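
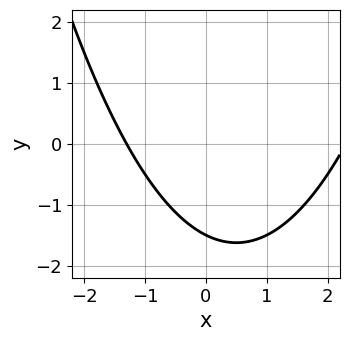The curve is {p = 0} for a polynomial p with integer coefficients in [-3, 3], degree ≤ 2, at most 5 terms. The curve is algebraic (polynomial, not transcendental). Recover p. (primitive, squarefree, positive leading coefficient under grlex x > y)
x^2 - x - 2*y - 3

First, degree: the shape is more complex than any degree-1 curve, so deg p = 2.
Finally, putting this together gives p.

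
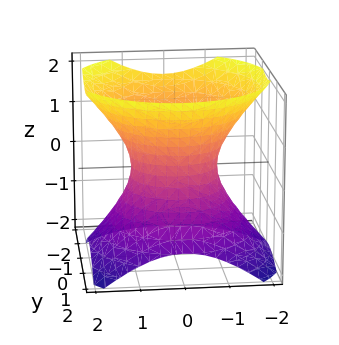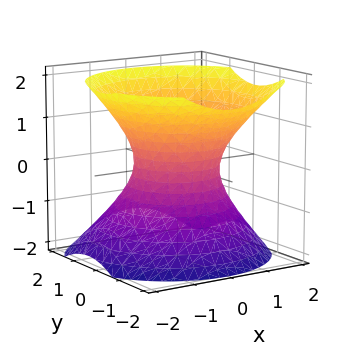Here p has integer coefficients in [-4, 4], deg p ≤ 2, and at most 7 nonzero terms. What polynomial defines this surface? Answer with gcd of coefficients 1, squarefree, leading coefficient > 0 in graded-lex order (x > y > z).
3*x^2 + 3*y^2 + y*z - 3*z^2 - 3

First, the degree is 2 — the shape is more complex than any degree-1 surface.
Then, from the axis intercepts and sections: the x-axis gridline crossings are at x ∈ {-1, 1}; the y-axis gridline crossings are at y ∈ {-1, 1}.
Finally, these observations pin down the coefficients.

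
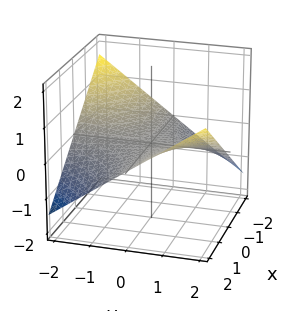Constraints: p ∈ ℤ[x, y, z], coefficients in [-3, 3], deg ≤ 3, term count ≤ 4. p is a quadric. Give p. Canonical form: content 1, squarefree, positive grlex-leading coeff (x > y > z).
(a) Degree: a hyperbolic paraboloid; a quadric, so deg p = 2.
(b) Against the integer gridlines: every point of the x-axis in the box is on the surface; every point of the y-axis in the box is on the surface.
(c) Together with the visible shape, these determine p as stated.

x*y - 3*z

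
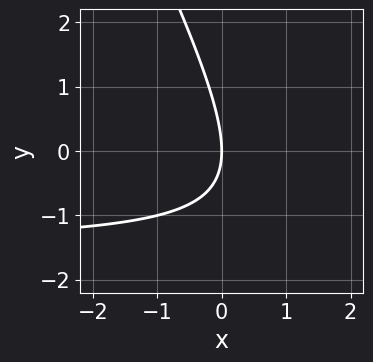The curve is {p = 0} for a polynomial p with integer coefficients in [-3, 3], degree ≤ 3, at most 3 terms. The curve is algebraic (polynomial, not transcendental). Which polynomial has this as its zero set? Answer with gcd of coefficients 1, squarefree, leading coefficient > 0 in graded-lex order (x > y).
First, deg p = 2.
Next, against the integer gridlines: it meets the x-axis at x = 0 (among the integer gridlines); one y-axis crossing is at y = 0.
Finally, putting this together gives p.

2*x*y + y^2 + 3*x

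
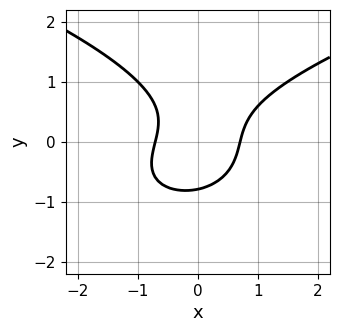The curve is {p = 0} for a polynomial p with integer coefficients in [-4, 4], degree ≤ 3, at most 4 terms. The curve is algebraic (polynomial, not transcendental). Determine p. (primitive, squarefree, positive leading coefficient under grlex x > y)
The degree is 3 — the shape is more complex than any degree-2 curve.
Solving for integer coefficients yields p as stated.

2*y^3 - 2*x^2 + x*y + 1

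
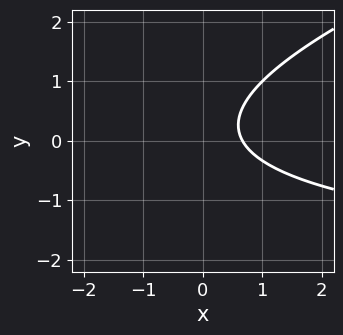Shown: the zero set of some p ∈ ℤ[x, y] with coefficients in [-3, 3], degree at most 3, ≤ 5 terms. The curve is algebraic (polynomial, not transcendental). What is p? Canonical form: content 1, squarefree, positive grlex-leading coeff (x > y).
x*y - 3*y^2 + 3*x + y - 2

1. The degree is 2 — a generic line meets the curve in up to 2 points.
2. Against the integer gridlines: no y-intercept at any integer in the box.
3. Matching integer coefficients to the picture gives p.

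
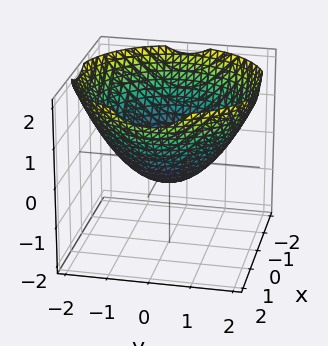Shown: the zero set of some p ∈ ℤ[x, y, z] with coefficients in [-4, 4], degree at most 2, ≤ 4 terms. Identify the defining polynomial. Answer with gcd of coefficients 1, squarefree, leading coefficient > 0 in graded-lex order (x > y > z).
x^2 + y^2 - 2*z - 1

(a) Degree: a generic line meets the surface in up to 2 points, so deg p = 2.
(b) Symmetries: rotational symmetry about the z-axis ⇒ p depends on x, y only through x² + y².
(c) Checking where it meets the axes: a circular section at z = 0 has radius exactly 1; among the integer gridlines, it crosses the x-axis at x ∈ {-1, 1}; the y-axis gridline crossings are at y ∈ {-1, 1}.
(d) Assembling these constraints gives the stated polynomial.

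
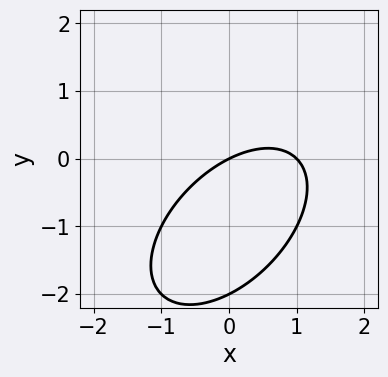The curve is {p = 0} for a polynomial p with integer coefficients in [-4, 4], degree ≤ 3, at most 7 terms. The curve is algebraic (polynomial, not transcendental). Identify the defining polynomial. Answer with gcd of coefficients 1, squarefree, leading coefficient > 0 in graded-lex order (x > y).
1. Degree: a generic line meets the curve in up to 2 points, so deg p = 2.
2. From the axis intercepts and sections: the y-axis gridline crossings are at y ∈ {-2, 0}; the x-axis gridline crossings are at x ∈ {0, 1}.
3. These observations pin down the coefficients.

x^2 - x*y + y^2 - x + 2*y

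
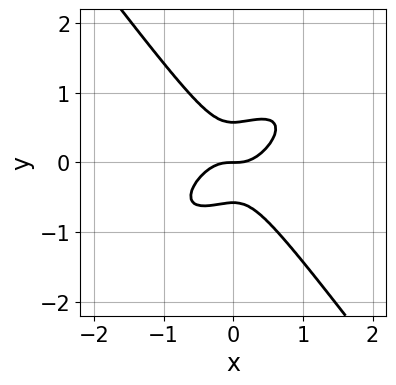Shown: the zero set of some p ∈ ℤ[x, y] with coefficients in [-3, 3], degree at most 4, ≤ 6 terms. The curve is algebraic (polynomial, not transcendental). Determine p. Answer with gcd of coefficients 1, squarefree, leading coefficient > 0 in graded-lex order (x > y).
3*x^3 - 3*x^2*y + 3*y^3 - y

(a) deg p = 3.
(b) From the visible intercepts: it meets the x-axis at x = 0 (among the integer gridlines); it meets the y-axis at y = 0 (among the integer gridlines).
(c) The integer polynomial consistent with all of this is the stated p.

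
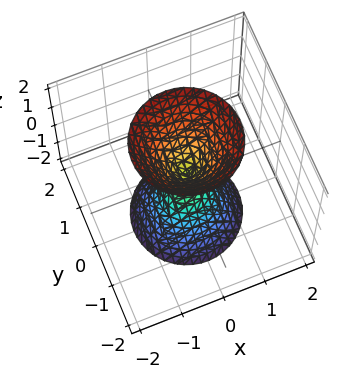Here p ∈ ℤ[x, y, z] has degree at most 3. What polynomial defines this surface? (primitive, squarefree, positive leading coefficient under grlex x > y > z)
3*x^2 + 3*y^2 - z^2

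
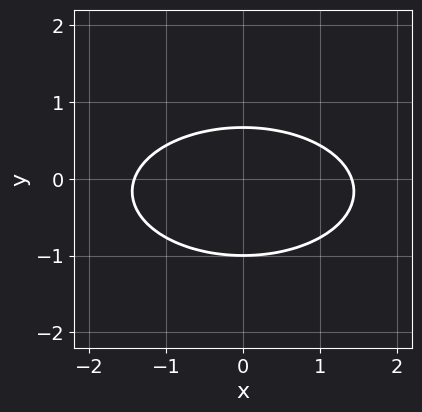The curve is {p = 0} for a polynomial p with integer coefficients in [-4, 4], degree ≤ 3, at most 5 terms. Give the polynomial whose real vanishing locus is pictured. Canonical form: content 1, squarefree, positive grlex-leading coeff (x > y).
x^2 + 3*y^2 + y - 2

(a) Degree: a generic line meets the curve in up to 2 points, so deg p = 2.
(b) Symmetries: the x ↦ −x reflection is a symmetry, so x appears only in even powers.
(c) Against the integer gridlines: it meets the y-axis at y = -1 (among the integer gridlines).
(d) Putting this together gives p.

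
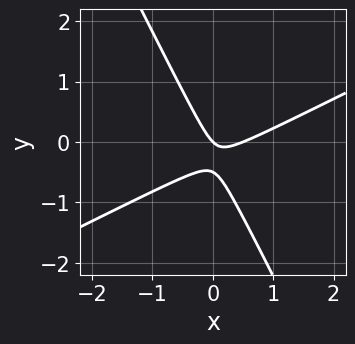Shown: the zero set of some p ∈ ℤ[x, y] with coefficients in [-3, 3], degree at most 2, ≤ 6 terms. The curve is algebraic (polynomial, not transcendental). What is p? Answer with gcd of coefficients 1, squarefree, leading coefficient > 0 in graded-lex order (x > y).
2*x^2 - 3*x*y - 2*y^2 - x - y

Degree: no degree-1 curve has this shape, so deg p = 2.
Against the integer gridlines: one x-axis crossing is at x = 0; it crosses the y-axis at the gridline y = 0.
These observations pin down the coefficients.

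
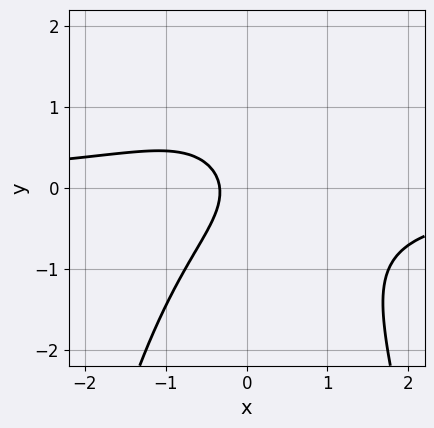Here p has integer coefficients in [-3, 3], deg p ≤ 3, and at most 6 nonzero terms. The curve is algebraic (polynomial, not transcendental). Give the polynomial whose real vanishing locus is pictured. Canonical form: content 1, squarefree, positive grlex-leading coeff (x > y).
The degree is 3 — no degree-2 curve has this shape.
Observable constraints: no y-intercept at any integer in the box.
Solving for integer coefficients yields p as stated.

3*x^2*y + 3*y^2 + 3*x + 1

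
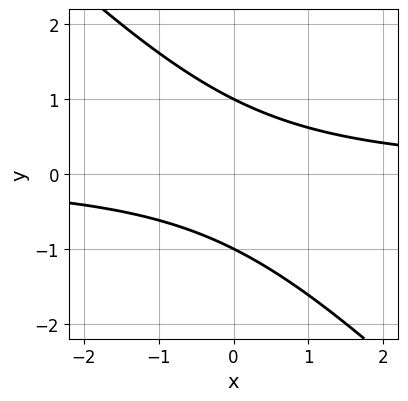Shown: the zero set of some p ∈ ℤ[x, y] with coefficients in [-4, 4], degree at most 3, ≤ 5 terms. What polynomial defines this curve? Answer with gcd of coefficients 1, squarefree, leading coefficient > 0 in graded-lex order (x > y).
x*y + y^2 - 1

1. The degree is 2 — no degree-1 curve has this shape.
2. Checking where it meets the axes: among the integer gridlines, it crosses the y-axis at y ∈ {-1, 1}; it misses every integer gridline on the x-axis.
3. Putting this together gives p.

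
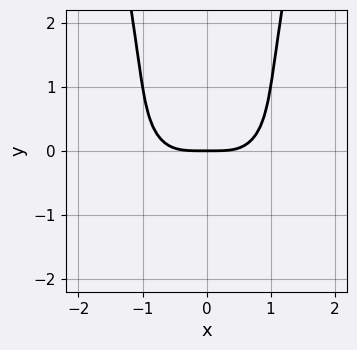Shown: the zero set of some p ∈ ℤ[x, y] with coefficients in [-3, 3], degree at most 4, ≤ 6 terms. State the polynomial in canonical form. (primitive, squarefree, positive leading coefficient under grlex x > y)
Degree: a generic line meets the curve in up to 4 points, so deg p = 4.
Symmetries: it's symmetric under x → −x, forcing even powers of x.
Against the integer gridlines: it meets the x-axis at x = 0 (among the integer gridlines); it meets the y-axis at y = 0 (among the integer gridlines).
These observations pin down the coefficients.

2*x^4 + 2*x^2*y^2 - y^3 - 3*y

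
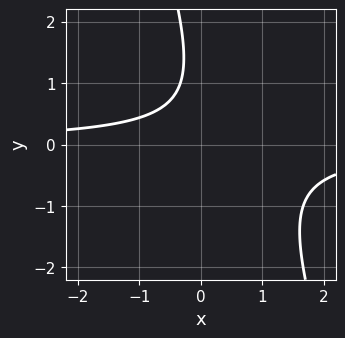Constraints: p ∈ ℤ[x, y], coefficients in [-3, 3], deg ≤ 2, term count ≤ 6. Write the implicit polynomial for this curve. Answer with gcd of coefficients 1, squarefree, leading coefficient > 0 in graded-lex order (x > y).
(a) The degree is 2 — the shape is more complex than any degree-1 curve.
(b) Against the integer gridlines: the curve avoids every integer y-axis point in the box; the curve avoids every integer x-axis point in the box.
(c) Solving for integer coefficients yields p as stated.

3*x*y + y^2 - 2*y + 2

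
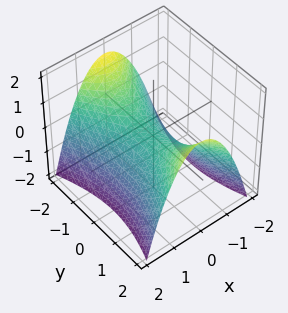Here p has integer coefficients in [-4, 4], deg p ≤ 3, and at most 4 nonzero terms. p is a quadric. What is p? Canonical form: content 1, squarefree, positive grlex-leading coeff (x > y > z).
(a) deg p = 2. A saddle surface; a quadric.
(b) Symmetries: mirror symmetry y ↦ −y ⇒ only even powers of y; mirror symmetry x ↦ −x ⇒ only even powers of x.
(c) Observable constraints: it meets the y-axis at y = 0 (among the integer gridlines); one z-axis crossing is at z = 0.
(d) The integer polynomial consistent with all of this is the stated p.

3*x^2 - y^2 + 3*z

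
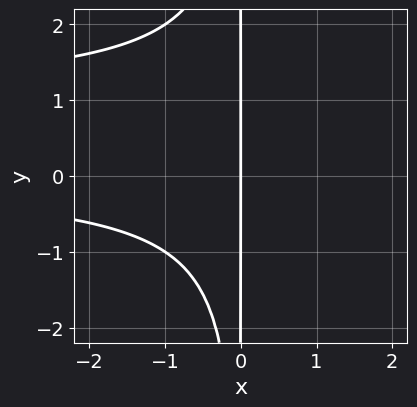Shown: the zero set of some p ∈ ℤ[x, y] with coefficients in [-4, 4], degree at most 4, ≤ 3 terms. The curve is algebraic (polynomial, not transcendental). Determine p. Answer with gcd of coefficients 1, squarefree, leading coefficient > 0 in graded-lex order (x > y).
1. deg p = 4.
2. From the visible intercepts: it meets the x-axis at x = 0 (among the integer gridlines); every point of the y-axis in the box is on the curve.
3. Putting this together gives p.

x^2*y^2 - x^2*y + 2*x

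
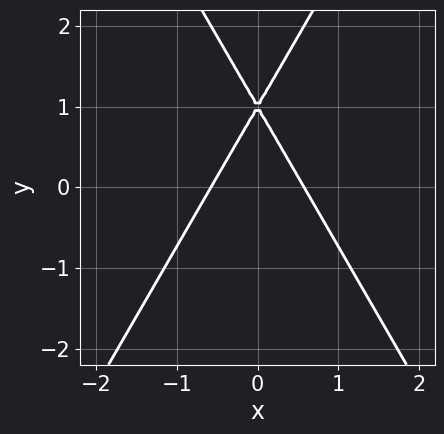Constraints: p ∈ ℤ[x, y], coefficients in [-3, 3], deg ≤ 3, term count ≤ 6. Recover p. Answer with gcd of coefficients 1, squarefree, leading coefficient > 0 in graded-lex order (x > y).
3*x^2 - y^2 + 2*y - 1

(a) Degree: a generic line meets the curve in up to 2 points, so deg p = 2.
(b) Symmetries: it's symmetric under x → −x, forcing even powers of x.
(c) Reading off the gridlines: it crosses the y-axis at the gridline y = 1.
(d) Matching integer coefficients to the picture gives p.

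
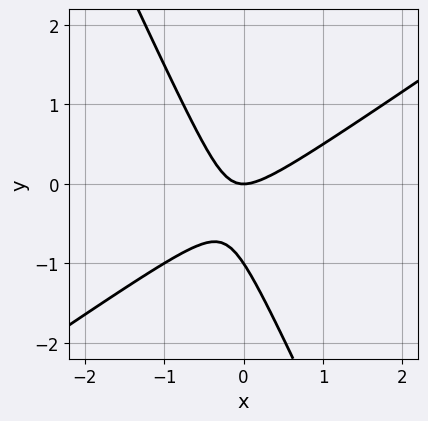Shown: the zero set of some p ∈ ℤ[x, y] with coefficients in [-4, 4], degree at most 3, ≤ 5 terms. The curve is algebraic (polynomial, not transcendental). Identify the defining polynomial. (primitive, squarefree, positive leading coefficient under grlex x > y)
1. deg p = 2.
2. Observable constraints: it crosses the x-axis at the gridline x = 0; among the integer gridlines, it crosses the y-axis at y ∈ {-1, 0}.
3. Assembling these constraints gives the stated polynomial.

3*x^2 - 3*x*y - 2*y^2 - 2*y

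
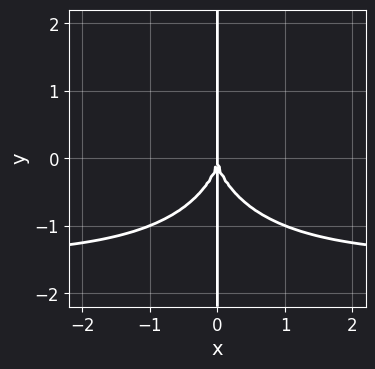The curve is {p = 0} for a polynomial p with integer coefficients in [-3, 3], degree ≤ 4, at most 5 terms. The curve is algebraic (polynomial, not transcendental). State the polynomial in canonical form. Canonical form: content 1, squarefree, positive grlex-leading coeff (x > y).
2*x^3*y + x*y^3 + 3*x^3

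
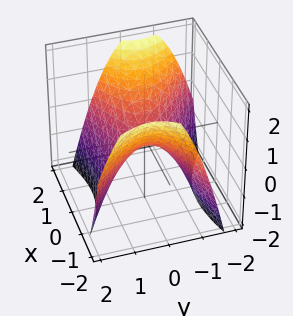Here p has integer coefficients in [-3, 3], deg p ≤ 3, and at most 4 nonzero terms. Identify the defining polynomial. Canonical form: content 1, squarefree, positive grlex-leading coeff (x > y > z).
x^2 - x*y - 2*y^2 - 2*z

1. deg p = 2. The shape is more complex than any degree-1 surface.
2. From the axis intercepts and sections: it crosses the x-axis at the gridline x = 0; one z-axis crossing is at z = 0; it crosses the y-axis at the gridline y = 0.
3. Assembling these constraints gives the stated polynomial.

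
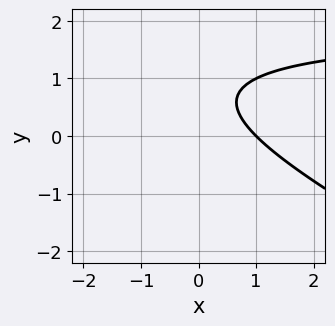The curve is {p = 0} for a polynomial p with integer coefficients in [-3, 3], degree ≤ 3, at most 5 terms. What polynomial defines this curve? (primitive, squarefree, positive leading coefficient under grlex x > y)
x*y + 2*y^2 - 2*x - 3*y + 2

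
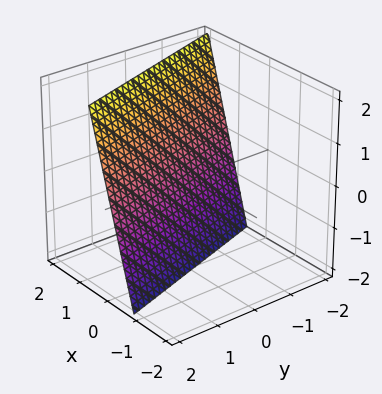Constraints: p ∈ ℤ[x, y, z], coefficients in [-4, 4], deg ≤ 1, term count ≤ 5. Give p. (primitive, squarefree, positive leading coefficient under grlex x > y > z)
3*x + y - z - 2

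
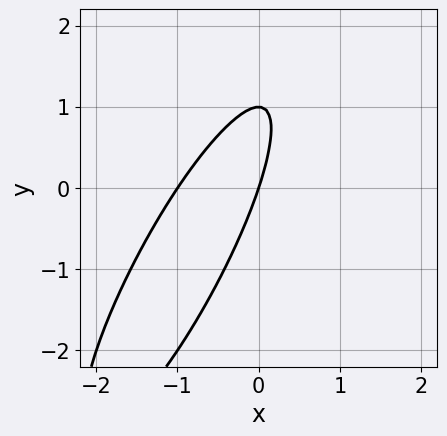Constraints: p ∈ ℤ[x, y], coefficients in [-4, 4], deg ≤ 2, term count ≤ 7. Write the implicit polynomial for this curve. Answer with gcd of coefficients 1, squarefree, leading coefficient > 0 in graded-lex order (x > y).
3*x^2 - 3*x*y + y^2 + 3*x - y

deg p = 2.
From the visible intercepts: the y-axis gridline crossings are at y ∈ {0, 1}; among the integer gridlines, it crosses the x-axis at x ∈ {-1, 0}.
Together with the visible shape, these determine p as stated.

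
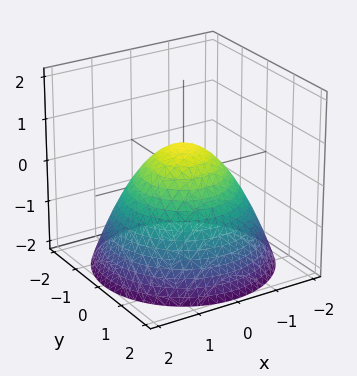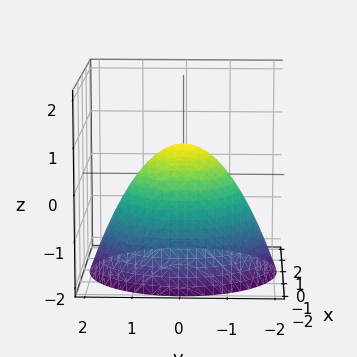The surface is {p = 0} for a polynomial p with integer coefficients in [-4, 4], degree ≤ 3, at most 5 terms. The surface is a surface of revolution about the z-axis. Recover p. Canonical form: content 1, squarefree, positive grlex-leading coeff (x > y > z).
2*x^2 + 2*y^2 + 3*z - 2

First, degree: the shape is more complex than any degree-1 surface, so deg p = 2.
Next, symmetry: the z-axis is an axis of rotation, so x and y enter only as x² + y².
Next, checking where it meets the axes: a circular section at z = -1 has radius between 1 and 2; the y-axis gridline crossings are at y ∈ {-1, 1}.
Finally, solving for integer coefficients yields p as stated. Check: (-1, 0, 0) on the x-axis lies on the surface, and p(-1, 0, 0) = 0. ✓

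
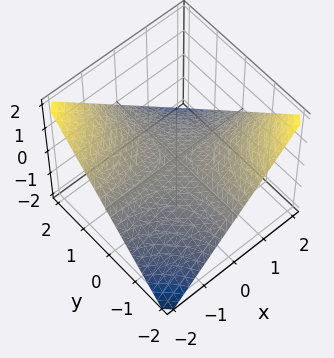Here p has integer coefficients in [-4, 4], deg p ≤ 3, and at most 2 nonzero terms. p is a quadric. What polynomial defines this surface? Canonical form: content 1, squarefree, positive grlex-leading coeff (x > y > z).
x*y + 2*z

1. The degree is 2 — a hyperbolic paraboloid; a quadric.
2. Reading off the gridlines: one z-axis crossing is at z = 0; every point of the y-axis in the box is on the surface.
3. The integer polynomial consistent with all of this is the stated p.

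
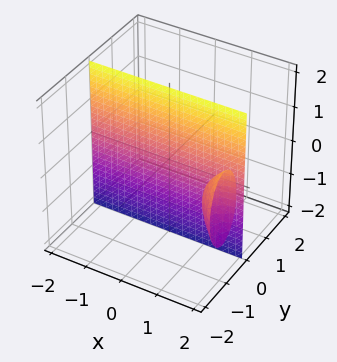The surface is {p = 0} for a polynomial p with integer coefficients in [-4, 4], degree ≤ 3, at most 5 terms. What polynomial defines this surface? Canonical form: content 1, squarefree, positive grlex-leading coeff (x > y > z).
2*x*y^2 + 3*y^3 + y*z^2 + 2*y^2 + 2*y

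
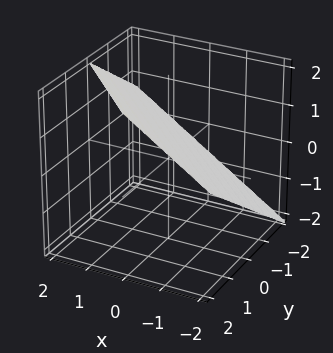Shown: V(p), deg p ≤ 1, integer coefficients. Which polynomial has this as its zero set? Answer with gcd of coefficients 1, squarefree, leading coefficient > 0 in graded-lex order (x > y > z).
1. Degree: the surface is flat (a plane), so deg p = 1.
2. Checking where it meets the axes: it meets the y-axis at y = -1 (among the integer gridlines); it crosses the x-axis at the gridline x = -1.
3. Matching integer coefficients to the picture gives p.

2*x + 2*y - 3*z + 2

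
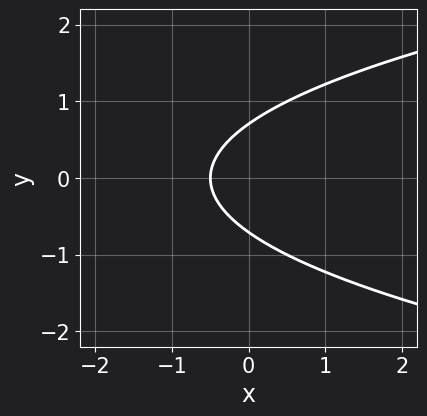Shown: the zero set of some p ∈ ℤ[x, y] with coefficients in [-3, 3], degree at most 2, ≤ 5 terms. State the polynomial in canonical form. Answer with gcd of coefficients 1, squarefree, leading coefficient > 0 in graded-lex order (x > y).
2*y^2 - 2*x - 1

First, deg p = 2.
Then, symmetries: the y ↦ −y reflection is a symmetry, so y appears only in even powers.
Finally, assembling these constraints gives the stated polynomial.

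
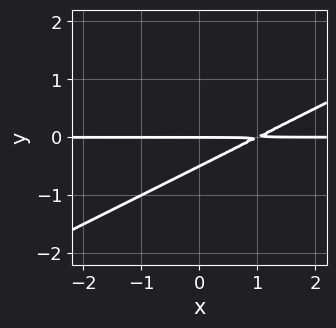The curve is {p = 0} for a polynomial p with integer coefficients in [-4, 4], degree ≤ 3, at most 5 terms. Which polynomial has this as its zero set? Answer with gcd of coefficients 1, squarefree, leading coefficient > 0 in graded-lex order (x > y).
1. The degree is 2 — no degree-1 curve has this shape.
2. From the axis intercepts and sections: every point of the x-axis in the box is on the curve; it meets the y-axis at y = 0 (among the integer gridlines).
3. Assembling these constraints gives the stated polynomial.

x*y - 2*y^2 - y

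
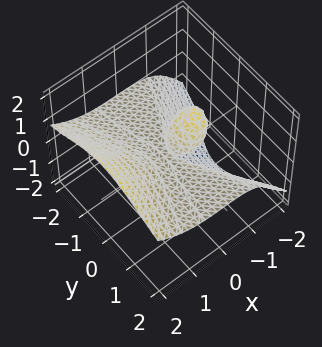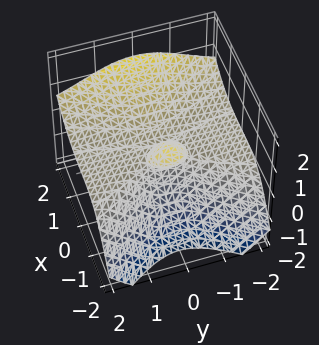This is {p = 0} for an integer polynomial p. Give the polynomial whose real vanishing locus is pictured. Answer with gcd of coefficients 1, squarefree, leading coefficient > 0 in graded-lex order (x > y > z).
1. I count 2 distinct pieces.
2. The degree is 3 — no degree-2 surface has this shape.
3. Reading off the gridlines: it crosses the x-axis at the gridline x = 0; the visible y-axis segment lies entirely on the surface.
4. Fitting integer coefficients to these (and the overall shape) gives p.

x^3 - 2*y^2*z - z^3 - 2*x*z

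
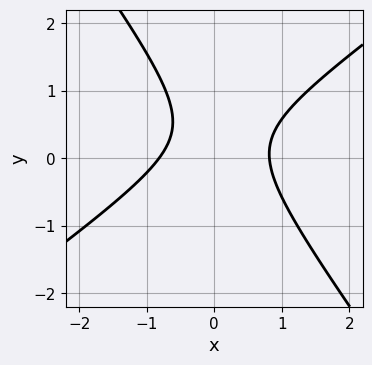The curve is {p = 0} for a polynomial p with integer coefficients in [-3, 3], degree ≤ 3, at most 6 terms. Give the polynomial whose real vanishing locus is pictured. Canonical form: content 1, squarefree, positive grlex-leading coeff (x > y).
3*x^2 - 2*x*y - 3*y^2 + 2*y - 2

The degree is 2 — a generic line meets the curve in up to 2 points.
Observable constraints: it misses every integer gridline on the y-axis.
Solving for integer coefficients yields p as stated.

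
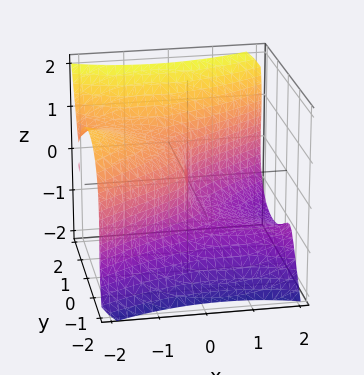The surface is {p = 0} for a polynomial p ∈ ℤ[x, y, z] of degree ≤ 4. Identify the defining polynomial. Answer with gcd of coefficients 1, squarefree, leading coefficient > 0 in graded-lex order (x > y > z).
2*x^2*y - 3*y^3 - 2*y*z^2 + 3*z^3 + 3*x

First, degree: no degree-2 surface has this shape, so deg p = 3.
Then, from the visible intercepts: it crosses the z-axis at the gridline z = 0; it crosses the y-axis at the gridline y = 0.
Finally, fitting integer coefficients to these (and the overall shape) gives p.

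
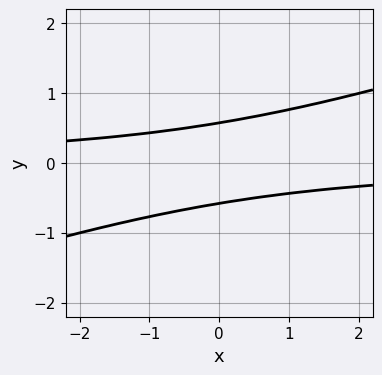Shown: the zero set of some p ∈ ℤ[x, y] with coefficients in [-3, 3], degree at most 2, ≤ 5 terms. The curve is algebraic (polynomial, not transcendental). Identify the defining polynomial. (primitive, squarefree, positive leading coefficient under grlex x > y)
(a) deg p = 2. The shape is more complex than any degree-1 curve.
(b) Checking where it meets the axes: no x-intercept at any integer in the box.
(c) Fitting integer coefficients to these (and the overall shape) gives p.

x*y - 3*y^2 + 1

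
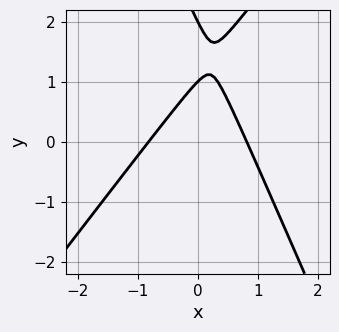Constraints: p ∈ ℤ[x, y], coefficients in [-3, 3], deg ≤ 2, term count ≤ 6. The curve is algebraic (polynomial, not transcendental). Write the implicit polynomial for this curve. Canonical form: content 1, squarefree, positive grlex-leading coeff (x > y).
deg p = 2.
From the axis intercepts and sections: among the integer gridlines, it crosses the y-axis at y ∈ {1, 2}.
Matching integer coefficients to the picture gives p.

3*x^2 - x*y - y^2 + 3*y - 2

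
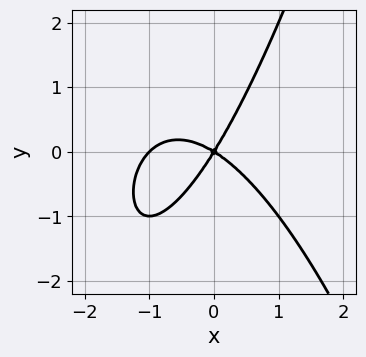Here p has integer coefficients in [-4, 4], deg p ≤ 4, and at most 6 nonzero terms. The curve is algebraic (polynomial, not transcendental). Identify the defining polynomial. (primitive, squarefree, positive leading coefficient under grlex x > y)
Degree: the shape is more complex than any degree-2 curve, so deg p = 3.
Reading off the gridlines: the x-axis gridline crossings are at x ∈ {-1, 0}; one y-axis crossing is at y = 0.
These observations pin down the coefficients.

x^3 + x^2 + x*y - y^2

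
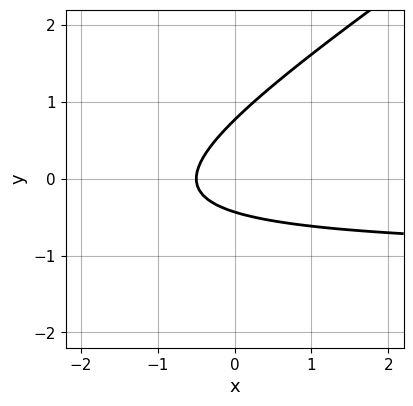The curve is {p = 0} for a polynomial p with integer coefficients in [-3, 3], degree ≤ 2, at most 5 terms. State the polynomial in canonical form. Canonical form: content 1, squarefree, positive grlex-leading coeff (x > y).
2*x*y - 3*y^2 + 2*x + y + 1

Degree: the shape is more complex than any degree-1 curve, so deg p = 2.
Solving for integer coefficients yields p as stated.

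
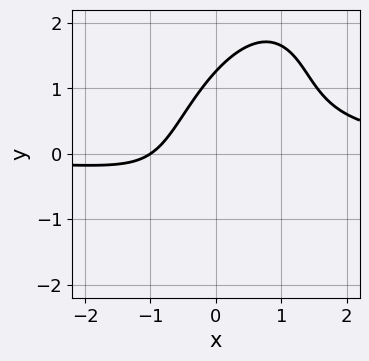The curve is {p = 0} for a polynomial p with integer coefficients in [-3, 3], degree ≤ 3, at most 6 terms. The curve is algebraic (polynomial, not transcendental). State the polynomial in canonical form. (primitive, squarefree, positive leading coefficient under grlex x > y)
3*x^2*y - 2*x*y^2 + y^3 - 2*x - 2

(a) The degree is 3 — the shape is more complex than any degree-2 curve.
(b) Reading off the gridlines: it meets the x-axis at x = -1 (among the integer gridlines).
(c) Assembling these constraints gives the stated polynomial.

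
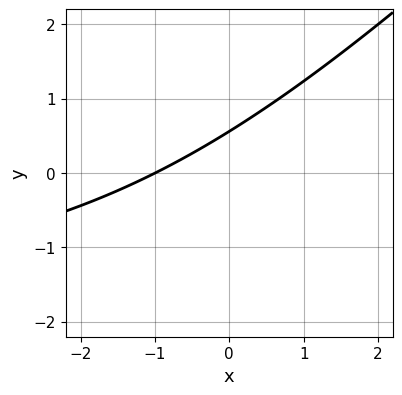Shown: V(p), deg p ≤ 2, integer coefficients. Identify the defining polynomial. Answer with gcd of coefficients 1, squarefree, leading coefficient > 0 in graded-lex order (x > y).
x*y - y^2 + 2*x - 3*y + 2

(a) deg p = 2. No degree-1 curve has this shape.
(b) Checking where it meets the axes: it crosses the x-axis at the gridline x = -1.
(c) Solving for integer coefficients yields p as stated.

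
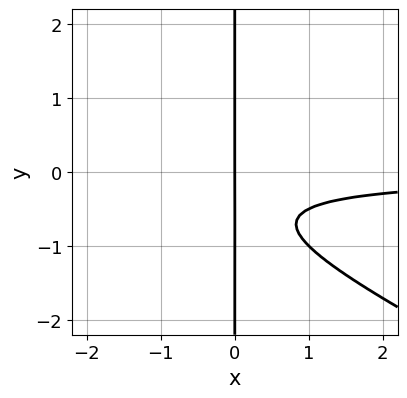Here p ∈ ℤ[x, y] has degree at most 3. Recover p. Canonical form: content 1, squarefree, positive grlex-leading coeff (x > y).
First, deg p = 3.
Then, reading off the gridlines: every point of the y-axis in the box is on the curve; it meets the x-axis at x = 0 (among the integer gridlines).
Finally, matching integer coefficients to the picture gives p.

x^2*y + 2*x*y^2 + 2*x*y + x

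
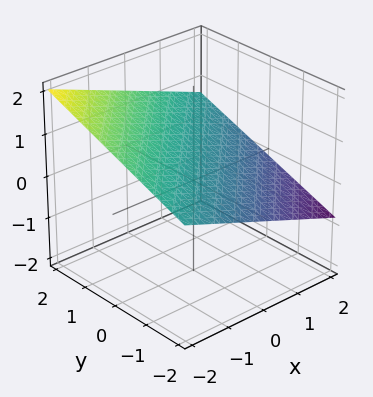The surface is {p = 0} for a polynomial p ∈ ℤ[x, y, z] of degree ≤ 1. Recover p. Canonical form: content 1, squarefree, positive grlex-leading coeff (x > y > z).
(a) Degree: every cross-section is a straight line — this is a plane, so deg p = 1.
(b) Reading off the gridlines: one y-axis crossing is at y = -2; it meets the x-axis at x = 2 (among the integer gridlines).
(c) Solving for integer coefficients yields p as stated.

x - y + 3*z - 2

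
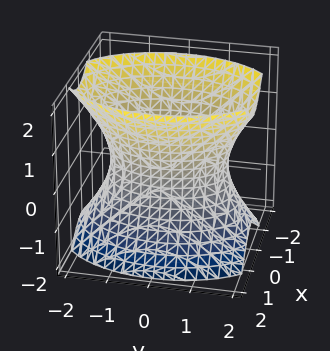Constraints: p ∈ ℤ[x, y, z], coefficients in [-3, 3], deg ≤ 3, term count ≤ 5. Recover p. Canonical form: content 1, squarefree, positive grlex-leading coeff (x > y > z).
2*x^2 + y^2 - z^2 - 2

The degree is 2 — one connected sheet with a waist; a quadric.
Symmetries: mirror symmetry z ↦ −z ⇒ only even powers of z; the x ↦ −x reflection is a symmetry, so x appears only in even powers; the y ↦ −y reflection is a symmetry, so y appears only in even powers.
Observable constraints: the x-axis gridline crossings are at x ∈ {-1, 1}; it misses every integer gridline on the z-axis.
The integer polynomial consistent with all of this is the stated p.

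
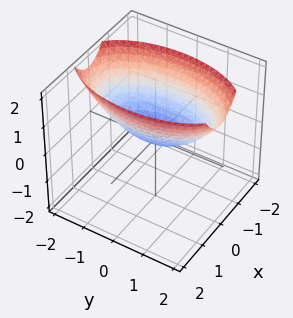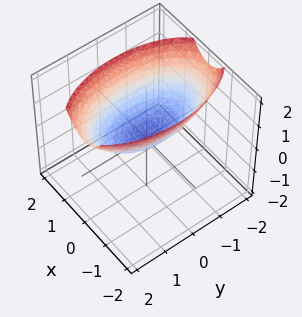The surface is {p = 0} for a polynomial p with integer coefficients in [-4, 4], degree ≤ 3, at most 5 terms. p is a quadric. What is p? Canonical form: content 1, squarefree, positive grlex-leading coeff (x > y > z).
deg p = 2.
Symmetries: mirror symmetry x ↦ −x ⇒ only even powers of x; mirror symmetry y ↦ −y ⇒ only even powers of y.
From the axis intercepts and sections: one z-axis crossing is at z = 0; it crosses the y-axis at the gridline y = 0; one x-axis crossing is at x = 0.
Solving for integer coefficients yields p as stated.

3*x^2 + y^2 - 3*z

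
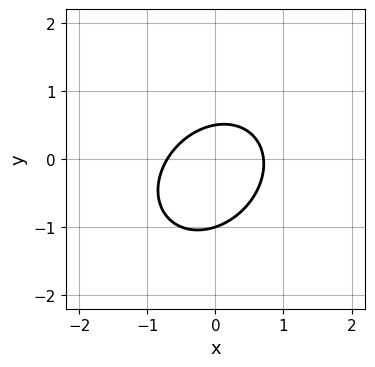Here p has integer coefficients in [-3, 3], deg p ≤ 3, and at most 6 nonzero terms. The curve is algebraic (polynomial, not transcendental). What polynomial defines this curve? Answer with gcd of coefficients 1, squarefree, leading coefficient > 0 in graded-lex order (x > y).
2*x^2 - x*y + 2*y^2 + y - 1

First, the degree is 2 — a generic line meets the curve in up to 2 points.
Next, checking where it meets the axes: it crosses the y-axis at the gridline y = -1.
Finally, matching integer coefficients to the picture gives p.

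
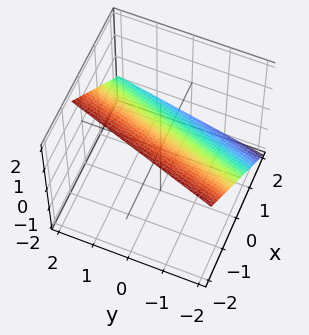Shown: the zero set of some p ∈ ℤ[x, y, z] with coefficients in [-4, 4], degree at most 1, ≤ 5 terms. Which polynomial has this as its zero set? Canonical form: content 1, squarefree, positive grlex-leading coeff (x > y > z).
3*x - y + 3*z - 2

1. Degree: every cross-section is a straight line — this is a plane, so deg p = 1.
2. From the visible intercepts: it meets the y-axis at y = -2 (among the integer gridlines).
3. Assembling these constraints gives the stated polynomial.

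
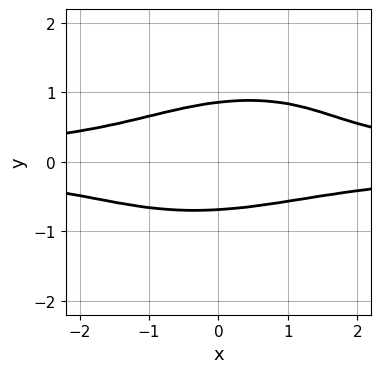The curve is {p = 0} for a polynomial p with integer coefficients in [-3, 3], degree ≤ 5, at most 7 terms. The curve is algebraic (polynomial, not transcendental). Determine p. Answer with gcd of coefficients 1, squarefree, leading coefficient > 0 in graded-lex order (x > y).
(a) Degree: the shape is more complex than any degree-3 curve, so deg p = 4.
(b) Reading off the gridlines: it misses every integer gridline on the x-axis.
(c) The integer polynomial consistent with all of this is the stated p.

x^2*y^2 - x*y^3 + 3*y^4 - y^3 - 1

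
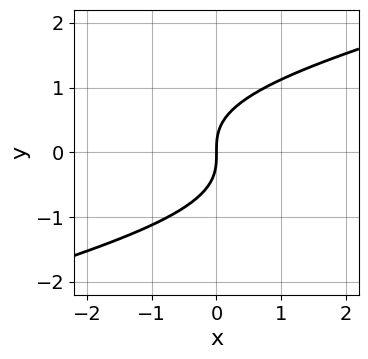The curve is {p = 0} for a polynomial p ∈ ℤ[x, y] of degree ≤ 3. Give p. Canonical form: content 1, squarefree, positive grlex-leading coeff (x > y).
First, deg p = 3. The shape is more complex than any degree-2 curve.
Then, from the axis intercepts and sections: it meets the x-axis at x = 0 (among the integer gridlines); one y-axis crossing is at y = 0.
Finally, matching integer coefficients to the picture gives p.

x*y^2 - 3*y^3 + 3*x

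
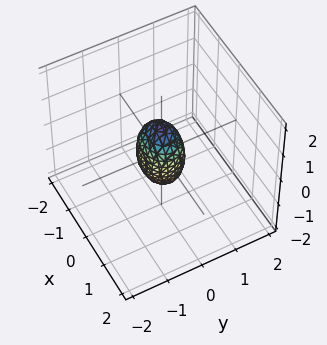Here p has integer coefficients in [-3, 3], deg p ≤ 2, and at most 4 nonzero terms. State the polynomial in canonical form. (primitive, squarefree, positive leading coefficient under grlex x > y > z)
(a) The degree is 2 — bounded and convex; a quadric.
(b) Symmetries: the x ↦ −x reflection is a symmetry, so x appears only in even powers; mirror symmetry z ↦ −z ⇒ only even powers of z; the y ↦ −y reflection is a symmetry, so y appears only in even powers.
(c) Checking where it meets the axes: among the integer gridlines, it crosses the z-axis at z ∈ {-1, 1}.
(d) Putting this together gives p.

2*x^2 + 3*y^2 + z^2 - 1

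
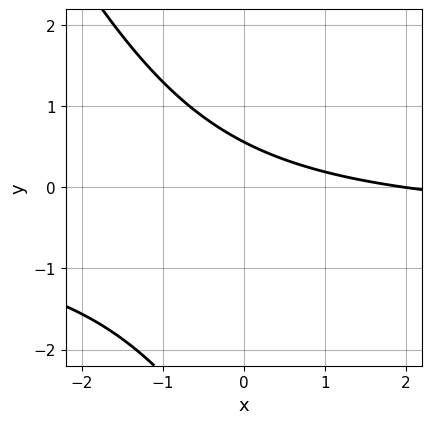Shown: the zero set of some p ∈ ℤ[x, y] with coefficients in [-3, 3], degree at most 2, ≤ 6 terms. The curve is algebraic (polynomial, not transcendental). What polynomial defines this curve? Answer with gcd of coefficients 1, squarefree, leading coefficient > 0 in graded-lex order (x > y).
2*x*y + y^2 + x + 3*y - 2

First, degree: the shape is more complex than any degree-1 curve, so deg p = 2.
Next, reading off the gridlines: one x-axis crossing is at x = 2.
Finally, these observations pin down the coefficients.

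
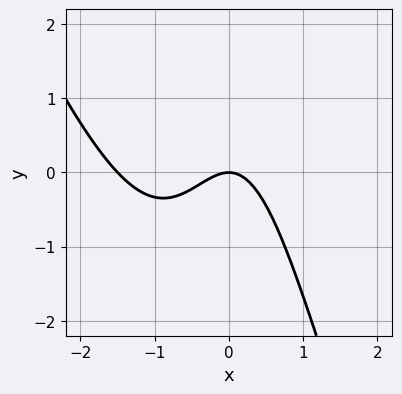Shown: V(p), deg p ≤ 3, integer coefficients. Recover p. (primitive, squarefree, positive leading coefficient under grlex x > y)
2*x^3 + x^2*y + 3*x^2 + 2*y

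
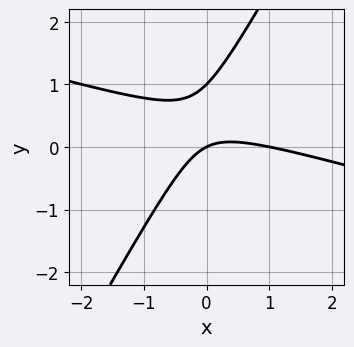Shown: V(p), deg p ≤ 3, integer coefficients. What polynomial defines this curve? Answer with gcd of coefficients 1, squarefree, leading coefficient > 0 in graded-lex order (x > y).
x^2 + 3*x*y - 2*y^2 - x + 2*y

First, deg p = 2. No degree-1 curve has this shape.
Then, reading off the gridlines: the y-axis gridline crossings are at y ∈ {0, 1}; among the integer gridlines, it crosses the x-axis at x ∈ {0, 1}.
Finally, solving for integer coefficients yields p as stated.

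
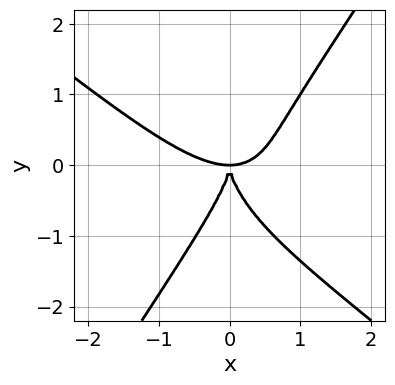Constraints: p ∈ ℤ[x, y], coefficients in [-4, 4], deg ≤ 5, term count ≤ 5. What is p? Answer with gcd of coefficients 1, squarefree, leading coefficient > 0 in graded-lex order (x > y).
First, deg p = 4. No degree-3 curve has this shape.
Then, checking where it meets the axes: it meets the x-axis at x = 0 (among the integer gridlines); it crosses the y-axis at the gridline y = 0.
Finally, matching integer coefficients to the picture gives p.

2*x^4 + 2*x^3*y - y^4 - 3*x^2*y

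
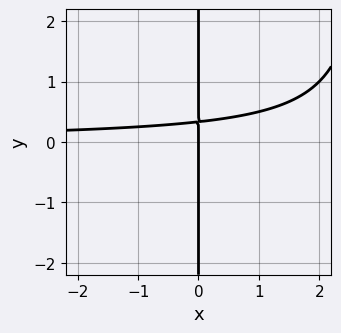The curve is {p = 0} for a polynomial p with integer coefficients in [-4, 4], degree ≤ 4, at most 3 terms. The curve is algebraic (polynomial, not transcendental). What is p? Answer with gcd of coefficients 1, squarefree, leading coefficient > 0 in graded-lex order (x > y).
x^2*y - 3*x*y + x

First, deg p = 3.
Then, from the axis intercepts and sections: the visible y-axis segment lies entirely on the curve; one x-axis crossing is at x = 0.
Finally, fitting integer coefficients to these (and the overall shape) gives p.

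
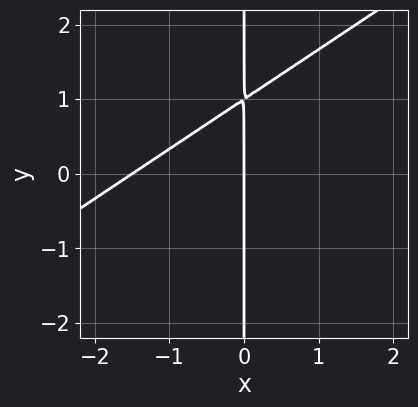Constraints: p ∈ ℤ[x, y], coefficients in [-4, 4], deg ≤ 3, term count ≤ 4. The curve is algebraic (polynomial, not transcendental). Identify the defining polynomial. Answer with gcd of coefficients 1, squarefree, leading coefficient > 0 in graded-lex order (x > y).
First, degree: no degree-1 curve has this shape, so deg p = 2.
Then, reading off the gridlines: one x-axis crossing is at x = 0; every point of the y-axis in the box is on the curve.
Finally, together with the visible shape, these determine p as stated.

2*x^2 - 3*x*y + 3*x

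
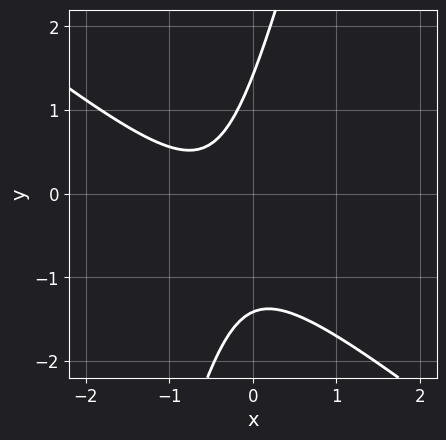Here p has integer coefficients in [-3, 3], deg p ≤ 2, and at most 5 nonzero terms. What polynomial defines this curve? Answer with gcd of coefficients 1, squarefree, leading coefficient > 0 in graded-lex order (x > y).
3*x^2 + 3*x*y - y^2 + 3*x + 2

The degree is 2 — a generic line meets the curve in up to 2 points.
Against the integer gridlines: no x-intercept at any integer in the box.
These observations pin down the coefficients.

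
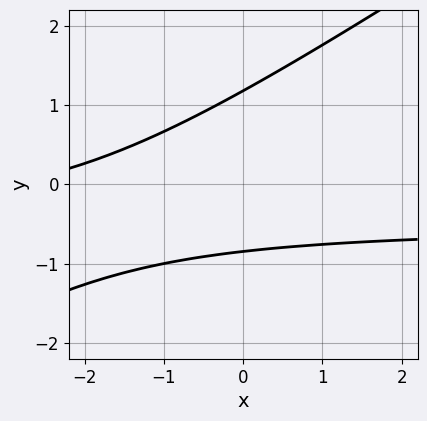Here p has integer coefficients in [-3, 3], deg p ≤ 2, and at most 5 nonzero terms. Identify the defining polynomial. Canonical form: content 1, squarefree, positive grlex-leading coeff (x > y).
deg p = 2. No degree-1 curve has this shape.
Reading off the gridlines: no x-intercept at any integer in the box.
Putting this together gives p.

2*x*y - 3*y^2 + x + y + 3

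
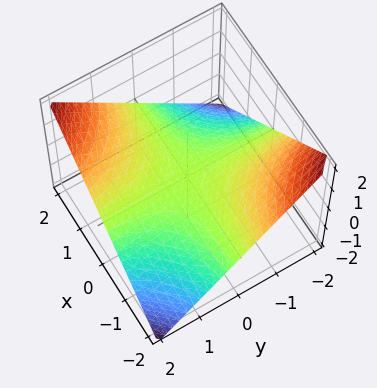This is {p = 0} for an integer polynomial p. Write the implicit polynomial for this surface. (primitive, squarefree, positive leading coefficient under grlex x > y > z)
x*y - 2*z

(a) Degree: a hyperbolic paraboloid; a quadric, so deg p = 2.
(b) From the visible intercepts: it meets the z-axis at z = 0 (among the integer gridlines); every point of the y-axis in the box is on the surface; every point of the x-axis in the box is on the surface.
(c) Fitting integer coefficients to these (and the overall shape) gives p.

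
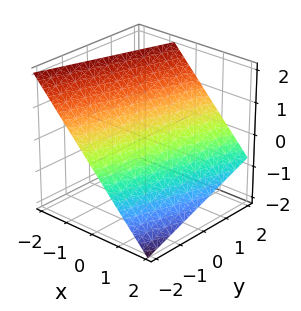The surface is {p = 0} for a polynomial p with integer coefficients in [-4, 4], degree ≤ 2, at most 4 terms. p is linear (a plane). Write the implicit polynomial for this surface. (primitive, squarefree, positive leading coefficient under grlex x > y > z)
1. deg p = 1. The surface is flat (a plane).
2. From the visible intercepts: it meets the y-axis at y = -2 (among the integer gridlines).
3. These observations pin down the coefficients.

3*x - y + 3*z - 2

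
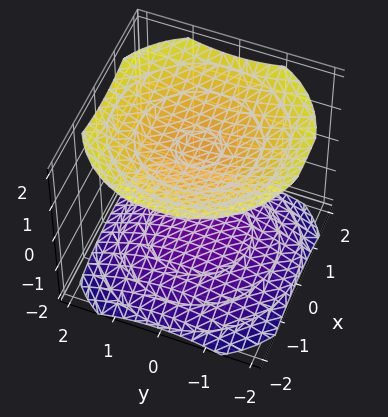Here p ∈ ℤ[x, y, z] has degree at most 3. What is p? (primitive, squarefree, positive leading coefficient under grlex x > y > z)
x^2 + y^2 - 2*z^2 + 3

The picture has 2 separate pieces. They look like related sheets of one shape, so recover p as a whole.
deg p = 2. A generic line meets the surface in up to 2 points.
Symmetries: rotational symmetry about the z-axis ⇒ p depends on x, y only through x² + y².
From the visible intercepts: the surface avoids every integer x-axis point in the box; the surface avoids every integer y-axis point in the box.
Putting this together gives p.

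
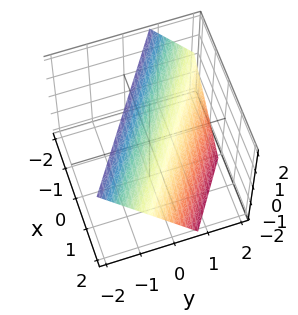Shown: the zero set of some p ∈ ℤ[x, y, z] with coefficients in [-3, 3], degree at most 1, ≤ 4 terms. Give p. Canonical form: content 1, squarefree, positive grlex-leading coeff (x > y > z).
2*x + 3*y + 2*z - 2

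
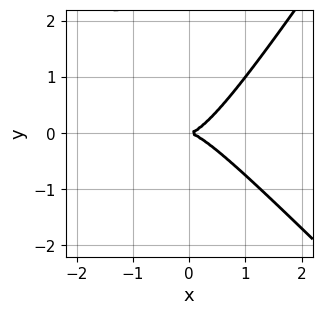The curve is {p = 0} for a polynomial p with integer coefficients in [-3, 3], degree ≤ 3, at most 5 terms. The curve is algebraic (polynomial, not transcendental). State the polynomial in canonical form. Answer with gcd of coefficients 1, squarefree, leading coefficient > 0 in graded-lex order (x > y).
3*x^3 + x^2*y - 2*x*y^2 - 2*y^2

deg p = 3. The shape is more complex than any degree-2 curve.
Against the integer gridlines: one x-axis crossing is at x = 0; it crosses the y-axis at the gridline y = 0.
Together with the visible shape, these determine p as stated.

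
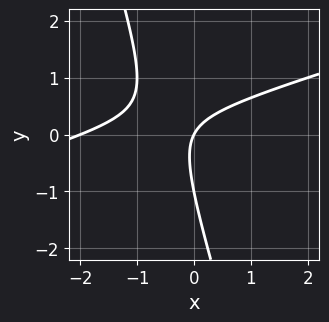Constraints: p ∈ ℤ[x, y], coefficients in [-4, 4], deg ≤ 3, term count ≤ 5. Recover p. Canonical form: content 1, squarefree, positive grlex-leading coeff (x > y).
x^2 - 3*x*y - y^2 + 2*x - y

First, degree: no degree-1 curve has this shape, so deg p = 2.
Then, checking where it meets the axes: the y-axis gridline crossings are at y ∈ {-1, 0}; among the integer gridlines, it crosses the x-axis at x ∈ {-2, 0}.
Finally, these observations pin down the coefficients.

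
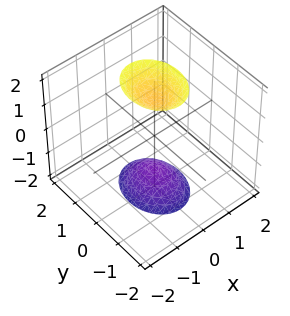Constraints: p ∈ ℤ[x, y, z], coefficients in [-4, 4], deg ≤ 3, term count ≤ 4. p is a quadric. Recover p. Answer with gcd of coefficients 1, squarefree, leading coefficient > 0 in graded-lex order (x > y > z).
There are 2 components.
deg p = 2.
Symmetries: mirror symmetry z ↦ −z ⇒ only even powers of z; the y ↦ −y reflection is a symmetry, so y appears only in even powers; the x ↦ −x reflection is a symmetry, so x appears only in even powers.
Against the integer gridlines: the surface avoids every integer y-axis point in the box; it misses every integer gridline on the x-axis.
Matching integer coefficients to the picture gives p.

3*x^2 + 2*y^2 - z^2 + 2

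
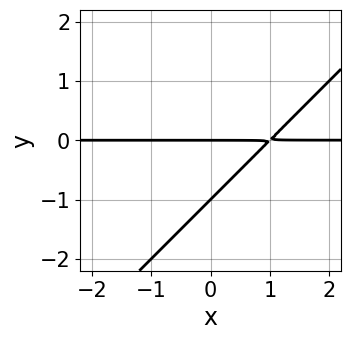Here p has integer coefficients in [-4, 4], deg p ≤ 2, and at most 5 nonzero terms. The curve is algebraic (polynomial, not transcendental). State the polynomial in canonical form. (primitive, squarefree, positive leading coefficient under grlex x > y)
x*y - y^2 - y

1. The degree is 2 — a generic line meets the curve in up to 2 points.
2. Reading off the gridlines: the y-axis gridline crossings are at y ∈ {-1, 0}; the visible x-axis segment lies entirely on the curve.
3. The integer polynomial consistent with all of this is the stated p.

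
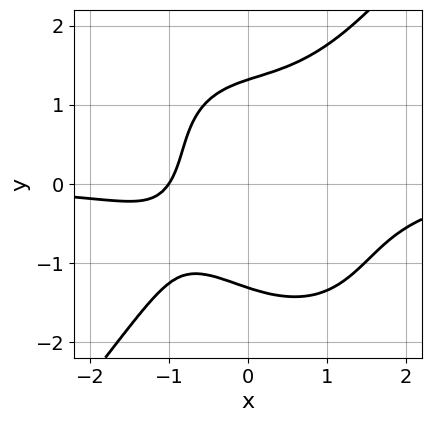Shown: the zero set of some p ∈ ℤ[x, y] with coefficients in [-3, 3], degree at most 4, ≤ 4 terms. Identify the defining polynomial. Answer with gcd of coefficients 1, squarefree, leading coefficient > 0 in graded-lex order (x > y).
First, degree: no degree-3 curve has this shape, so deg p = 4.
Next, from the axis intercepts and sections: it crosses the x-axis at the gridline x = -1.
Finally, matching integer coefficients to the picture gives p.

2*x^3*y - y^4 + 3*x + 3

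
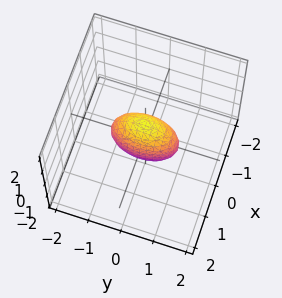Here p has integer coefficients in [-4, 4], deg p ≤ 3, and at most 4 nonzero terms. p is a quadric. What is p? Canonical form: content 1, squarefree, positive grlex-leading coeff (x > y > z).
3*x^2 + y^2 + z^2 - 1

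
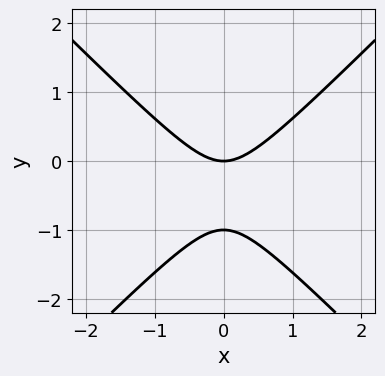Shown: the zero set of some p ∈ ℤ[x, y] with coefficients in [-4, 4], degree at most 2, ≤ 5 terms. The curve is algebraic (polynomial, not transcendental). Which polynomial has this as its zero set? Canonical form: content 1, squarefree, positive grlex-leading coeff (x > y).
x^2 - y^2 - y

The degree is 2 — no degree-1 curve has this shape.
Symmetries: the x ↦ −x reflection is a symmetry, so x appears only in even powers.
From the visible intercepts: the y-axis gridline crossings are at y ∈ {-1, 0}; one x-axis crossing is at x = 0.
The integer polynomial consistent with all of this is the stated p.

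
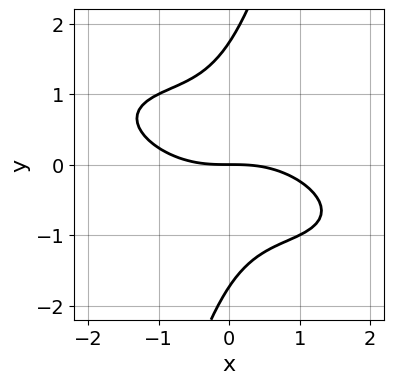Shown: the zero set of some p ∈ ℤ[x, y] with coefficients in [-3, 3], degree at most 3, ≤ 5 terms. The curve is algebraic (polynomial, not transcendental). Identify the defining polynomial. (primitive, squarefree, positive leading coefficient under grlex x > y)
x^3 + 2*x^2*y + 3*x*y^2 - y^3 + 3*y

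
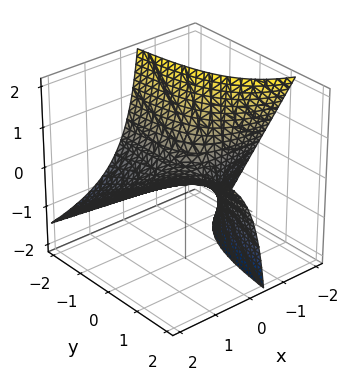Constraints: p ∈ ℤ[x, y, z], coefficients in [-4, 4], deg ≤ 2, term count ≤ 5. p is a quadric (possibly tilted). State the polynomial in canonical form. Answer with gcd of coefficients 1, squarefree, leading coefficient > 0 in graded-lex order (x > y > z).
x*y - x*z - z

1. The degree is 2 — a generic line meets the surface in up to 2 points.
2. Observable constraints: every point of the y-axis in the box is on the surface; the visible x-axis segment lies entirely on the surface.
3. These observations pin down the coefficients.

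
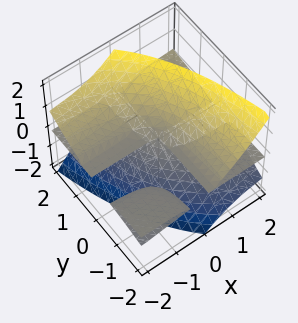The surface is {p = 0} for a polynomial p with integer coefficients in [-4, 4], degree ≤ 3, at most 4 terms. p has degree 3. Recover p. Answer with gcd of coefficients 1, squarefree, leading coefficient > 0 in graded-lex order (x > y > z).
1. I count 3 distinct pieces. Treating them together as one polynomial.
2. Degree: a generic line meets the surface in up to 3 points, so deg p = 3.
3. From the axis intercepts and sections: the visible y-axis segment lies entirely on the surface; it crosses the z-axis at the gridline z = 0.
4. The integer polynomial consistent with all of this is the stated p.

x*y*z - 3*x*z^2 - 2*y*z^2 + 2*z^3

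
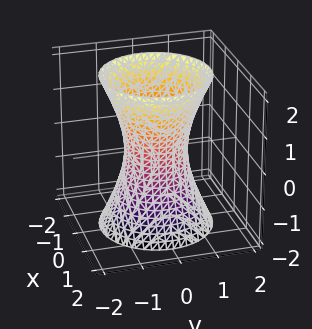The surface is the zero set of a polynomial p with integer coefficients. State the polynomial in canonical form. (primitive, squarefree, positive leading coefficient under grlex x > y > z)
3*x^2 + 3*y^2 - z^2 - 2

First, the degree is 2 — an hourglass — one-sheet hyperboloid; a quadric.
Next, by symmetry, the surface is invariant under rotation about z: p = q(x² + y², z); the z ↦ −z reflection is a symmetry, so z appears only in even powers.
Then, against the integer gridlines: the surface avoids every integer z-axis point in the box; a circular section at z = 0 has radius between 0 and 1.
Finally, putting this together gives p.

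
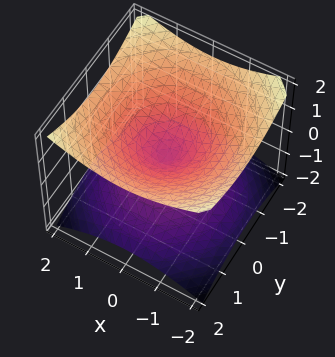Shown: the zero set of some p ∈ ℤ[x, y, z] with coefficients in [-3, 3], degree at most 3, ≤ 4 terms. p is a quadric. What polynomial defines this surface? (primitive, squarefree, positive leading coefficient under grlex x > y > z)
x^2 + y^2 - 2*z^2

First, the degree is 2 — a double cone through the origin; a quadric.
Next, symmetries: it's symmetric under z → −z, forcing even powers of z; the z-axis is an axis of rotation, so x and y enter only as x² + y².
Then, against the integer gridlines: it crosses the x-axis at the gridline x = 0; it crosses the y-axis at the gridline y = 0; a circular section at z = 1 has radius between 1 and 2; one z-axis crossing is at z = 0.
Finally, together with the visible shape, these determine p as stated.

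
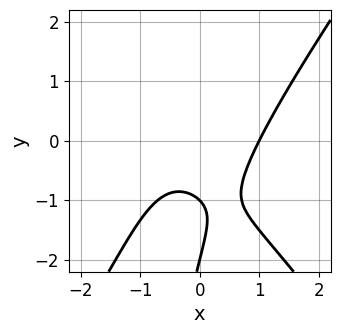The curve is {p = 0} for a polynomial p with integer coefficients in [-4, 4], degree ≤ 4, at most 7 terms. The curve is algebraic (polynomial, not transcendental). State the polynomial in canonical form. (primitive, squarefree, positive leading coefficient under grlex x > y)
(a) The degree is 3 — a generic line meets the curve in up to 3 points.
(b) Observable constraints: the y-axis gridline crossings are at y ∈ {-2, -1}; it meets the x-axis at x = 1 (among the integer gridlines).
(c) These observations pin down the coefficients.

2*x^3 - x*y^2 - y^2 - 3*y - 2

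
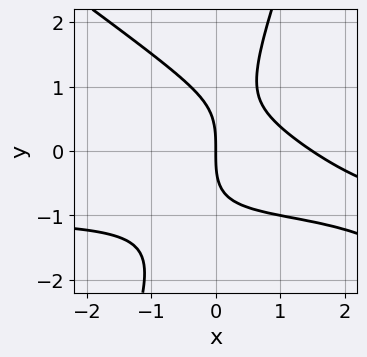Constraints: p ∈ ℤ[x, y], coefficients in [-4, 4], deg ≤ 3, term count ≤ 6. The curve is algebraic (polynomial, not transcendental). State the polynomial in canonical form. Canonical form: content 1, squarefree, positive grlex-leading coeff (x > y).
2*x^2*y + 2*x*y^2 - y^3 + 2*x^2 - 3*x

1. Degree: no degree-2 curve has this shape, so deg p = 3.
2. Observable constraints: one y-axis crossing is at y = 0; it crosses the x-axis at the gridline x = 0.
3. Together with the visible shape, these determine p as stated.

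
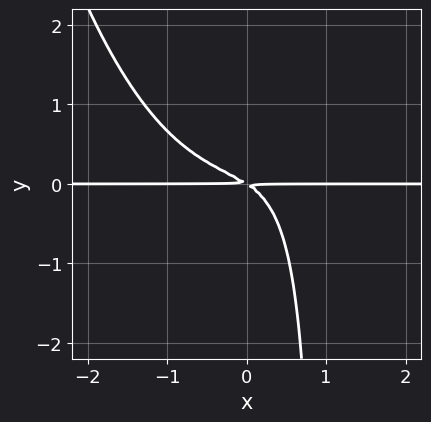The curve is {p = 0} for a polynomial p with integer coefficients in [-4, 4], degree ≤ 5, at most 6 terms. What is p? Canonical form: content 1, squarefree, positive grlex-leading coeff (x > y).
(a) deg p = 4.
(b) From the visible intercepts: every point of the x-axis in the box is on the curve.
(c) Fitting integer coefficients to these (and the overall shape) gives p.

2*x^3*y - 3*x*y^2 + 2*x*y + 3*y^2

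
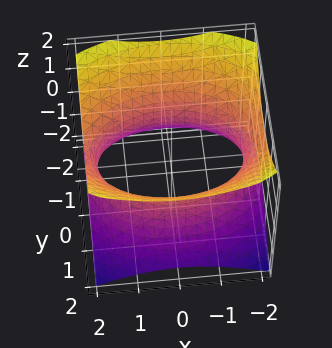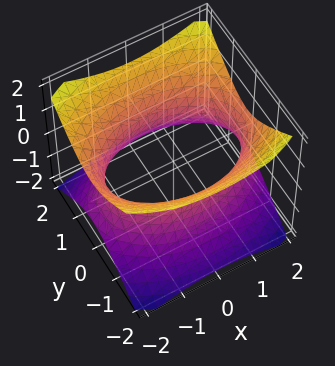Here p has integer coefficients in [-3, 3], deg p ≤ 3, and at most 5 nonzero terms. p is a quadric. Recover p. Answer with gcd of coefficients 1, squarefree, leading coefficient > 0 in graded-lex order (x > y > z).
x^2 + 2*y^2 - 2*z^2 - 3

(a) Degree: one connected sheet with a waist; a quadric, so deg p = 2.
(b) Symmetries: it's symmetric under z → −z, forcing even powers of z; mirror symmetry y ↦ −y ⇒ only even powers of y; the x ↦ −x reflection is a symmetry, so x appears only in even powers.
(c) Against the integer gridlines: no z-intercept at any integer in the box.
(d) Fitting integer coefficients to these (and the overall shape) gives p.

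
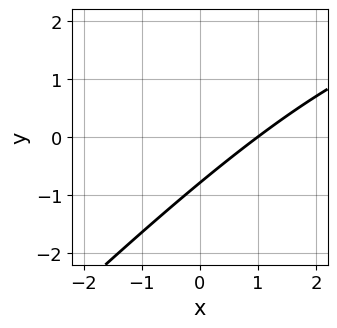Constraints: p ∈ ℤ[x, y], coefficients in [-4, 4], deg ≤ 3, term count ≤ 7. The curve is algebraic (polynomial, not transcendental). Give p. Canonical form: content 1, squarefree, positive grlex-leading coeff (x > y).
x*y - y^2 - 3*x + 3*y + 3

First, degree: no degree-1 curve has this shape, so deg p = 2.
Next, from the axis intercepts and sections: it meets the x-axis at x = 1 (among the integer gridlines).
Finally, putting this together gives p.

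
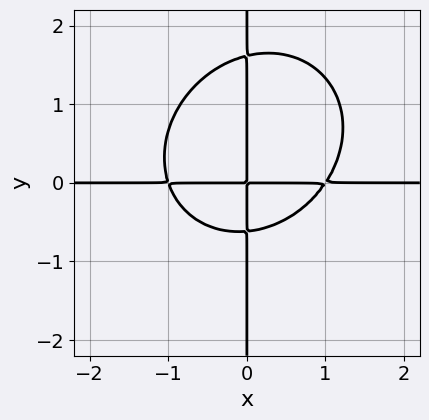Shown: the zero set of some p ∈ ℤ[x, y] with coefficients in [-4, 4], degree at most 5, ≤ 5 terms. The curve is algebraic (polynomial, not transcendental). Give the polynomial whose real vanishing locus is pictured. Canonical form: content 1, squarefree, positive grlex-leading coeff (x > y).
3*x^3*y - x^2*y^2 + 3*x*y^3 - 3*x*y^2 - 3*x*y

1. deg p = 4. No degree-3 curve has this shape.
2. Checking where it meets the axes: every point of the y-axis in the box is on the curve; the visible x-axis segment lies entirely on the curve.
3. Matching integer coefficients to the picture gives p.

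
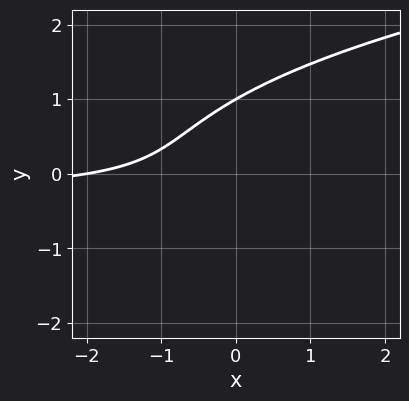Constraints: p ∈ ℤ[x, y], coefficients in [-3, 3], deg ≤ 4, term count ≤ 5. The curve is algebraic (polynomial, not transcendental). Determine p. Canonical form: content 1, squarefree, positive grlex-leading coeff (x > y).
3*y^3 - 3*x*y - y^2 - x - 2

deg p = 3.
Observable constraints: it crosses the y-axis at the gridline y = 1; it meets the x-axis at x = -2 (among the integer gridlines).
Matching integer coefficients to the picture gives p.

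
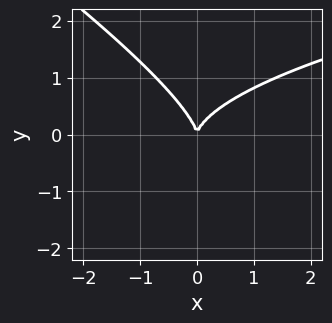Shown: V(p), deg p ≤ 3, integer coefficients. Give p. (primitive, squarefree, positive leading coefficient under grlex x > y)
First, deg p = 3.
Next, against the integer gridlines: it crosses the x-axis at the gridline x = 0; one y-axis crossing is at y = 0.
Finally, the integer polynomial consistent with all of this is the stated p.

2*x*y^2 + 3*y^3 - 3*x^2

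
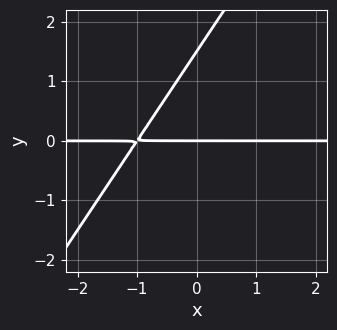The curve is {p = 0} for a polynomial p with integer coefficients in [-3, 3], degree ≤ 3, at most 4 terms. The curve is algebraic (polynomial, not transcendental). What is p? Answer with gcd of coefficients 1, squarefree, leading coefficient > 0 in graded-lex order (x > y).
3*x*y - 2*y^2 + 3*y

First, degree: the shape is more complex than any degree-1 curve, so deg p = 2.
Then, reading off the gridlines: it meets the y-axis at y = 0 (among the integer gridlines); the visible x-axis segment lies entirely on the curve.
Finally, these observations pin down the coefficients.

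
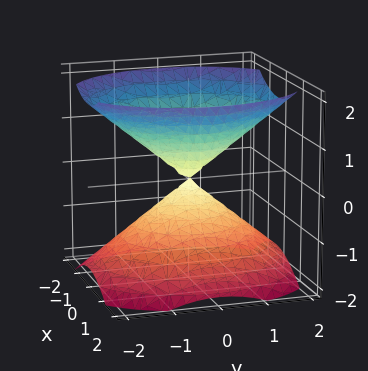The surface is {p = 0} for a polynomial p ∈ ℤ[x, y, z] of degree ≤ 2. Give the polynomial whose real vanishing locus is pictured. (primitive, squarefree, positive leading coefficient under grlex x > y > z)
3*x^2 + 2*y^2 - 3*z^2

1. There are 2 components.
2. The degree is 2 — a double cone through the origin; a quadric.
3. Symmetries: the z ↦ −z reflection is a symmetry, so z appears only in even powers; mirror symmetry x ↦ −x ⇒ only even powers of x; it's symmetric under y → −y, forcing even powers of y.
4. Observable constraints: it crosses the y-axis at the gridline y = 0; one x-axis crossing is at x = 0.
5. Assembling these constraints gives the stated polynomial.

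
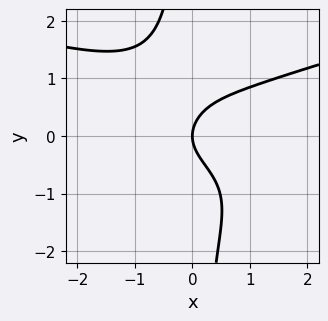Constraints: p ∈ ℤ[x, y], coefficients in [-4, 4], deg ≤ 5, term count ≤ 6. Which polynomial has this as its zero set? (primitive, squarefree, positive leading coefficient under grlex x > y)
3*x*y^3 - x^3 + 3*y^2 - 3*x

1. The degree is 4 — no degree-3 curve has this shape.
2. Reading off the gridlines: one y-axis crossing is at y = 0; one x-axis crossing is at x = 0.
3. Assembling these constraints gives the stated polynomial.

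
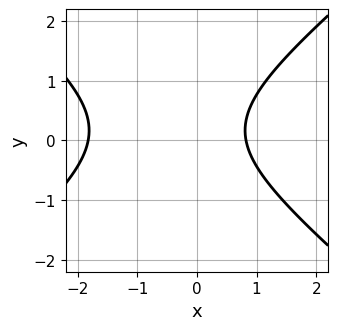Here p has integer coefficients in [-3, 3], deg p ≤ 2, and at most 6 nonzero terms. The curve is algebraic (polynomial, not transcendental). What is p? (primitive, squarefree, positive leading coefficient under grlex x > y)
2*x^2 - 3*y^2 + 2*x + y - 3

1. The degree is 2 — no degree-1 curve has this shape.
2. Observable constraints: it misses every integer gridline on the y-axis.
3. Putting this together gives p.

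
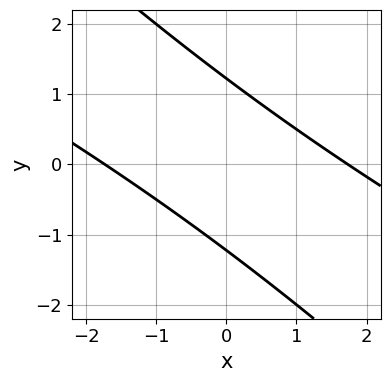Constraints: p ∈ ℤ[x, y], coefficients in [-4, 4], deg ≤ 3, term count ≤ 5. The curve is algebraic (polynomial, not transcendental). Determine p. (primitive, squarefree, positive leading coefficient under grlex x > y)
x^2 + 3*x*y + 2*y^2 - 3

Degree: a generic line meets the curve in up to 2 points, so deg p = 2.
The integer polynomial consistent with all of this is the stated p.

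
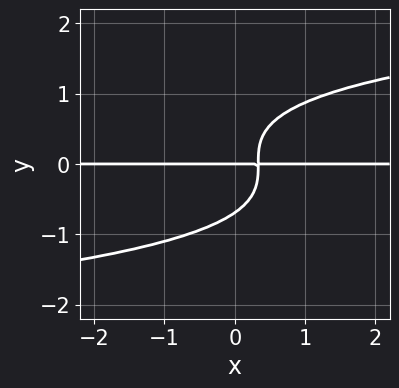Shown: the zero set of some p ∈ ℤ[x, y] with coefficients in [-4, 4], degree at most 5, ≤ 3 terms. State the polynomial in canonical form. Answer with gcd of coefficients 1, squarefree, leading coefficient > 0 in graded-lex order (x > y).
3*y^4 - 3*x*y + y

(a) The degree is 4 — a generic line meets the curve in up to 4 points.
(b) Against the integer gridlines: every point of the x-axis in the box is on the curve; one y-axis crossing is at y = 0.
(c) Solving for integer coefficients yields p as stated.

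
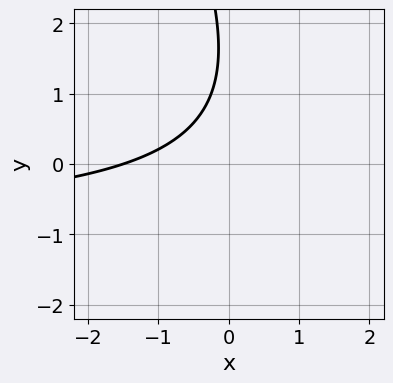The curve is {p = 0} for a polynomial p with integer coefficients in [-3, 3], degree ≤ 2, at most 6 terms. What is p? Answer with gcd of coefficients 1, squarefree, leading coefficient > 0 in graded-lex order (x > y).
First, deg p = 2. The shape is more complex than any degree-1 curve.
Then, from the visible intercepts: the curve avoids every integer y-axis point in the box.
Finally, the integer polynomial consistent with all of this is the stated p.

2*x*y + y^2 + 2*x - 3*y + 3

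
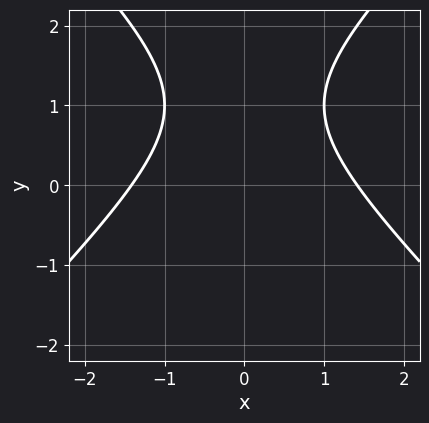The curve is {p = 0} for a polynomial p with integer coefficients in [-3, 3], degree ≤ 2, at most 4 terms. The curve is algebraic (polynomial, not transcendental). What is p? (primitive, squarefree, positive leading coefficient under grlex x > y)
1. Degree: a generic line meets the curve in up to 2 points, so deg p = 2.
2. Symmetries: mirror symmetry x ↦ −x ⇒ only even powers of x.
3. Reading off the gridlines: no y-intercept at any integer in the box.
4. Assembling these constraints gives the stated polynomial.

x^2 - y^2 + 2*y - 2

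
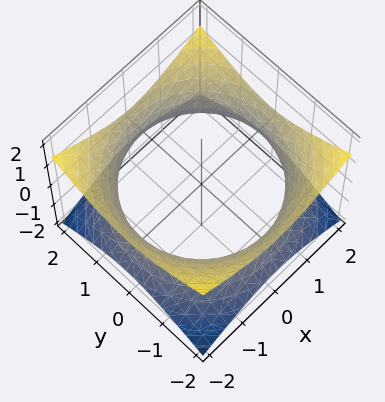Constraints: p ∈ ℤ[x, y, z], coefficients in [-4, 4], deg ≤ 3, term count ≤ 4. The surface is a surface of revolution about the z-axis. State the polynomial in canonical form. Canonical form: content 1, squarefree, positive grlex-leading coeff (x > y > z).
x^2 + y^2 - 2*z^2 - 3

(a) The degree is 2 — no degree-1 surface has this shape.
(b) Symmetries: rotational symmetry about the z-axis ⇒ p depends on x, y only through x² + y².
(c) Against the integer gridlines: a circular section at z = 0 has radius between 1 and 2; it misses every integer gridline on the z-axis.
(d) Matching integer coefficients to the picture gives p.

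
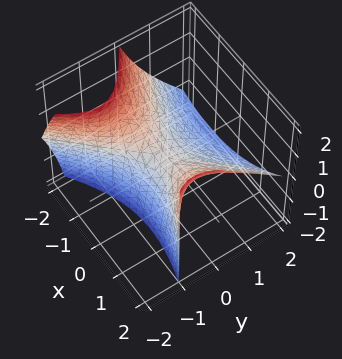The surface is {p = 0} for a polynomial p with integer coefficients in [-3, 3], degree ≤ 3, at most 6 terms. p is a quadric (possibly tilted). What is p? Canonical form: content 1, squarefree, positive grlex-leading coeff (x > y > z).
1. deg p = 2. A generic line meets the surface in up to 2 points.
2. Against the integer gridlines: one z-axis crossing is at z = 0; one x-axis crossing is at x = 0; one y-axis crossing is at y = 0.
3. Fitting integer coefficients to these (and the overall shape) gives p.

x^2 + x*y - 2*y^2 - 2*y*z - 2*z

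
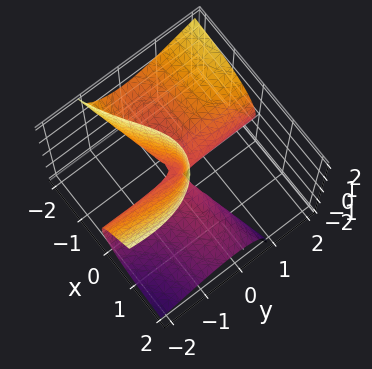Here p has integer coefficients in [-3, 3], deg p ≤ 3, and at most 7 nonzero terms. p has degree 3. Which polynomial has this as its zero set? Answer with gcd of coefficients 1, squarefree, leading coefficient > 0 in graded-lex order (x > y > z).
(a) Degree: the shape is more complex than any degree-2 surface, so deg p = 3.
(b) Reading off the gridlines: the visible z-axis segment lies entirely on the surface; it crosses the x-axis at the gridline x = 0.
(c) Solving for integer coefficients yields p as stated. Check: (0, -1, 0) on the y-axis lies on the surface, and p(0, -1, 0) = 0. ✓

x^3 + 3*x^2*z + 3*x*y^2 + 3*y*z^2 - y*z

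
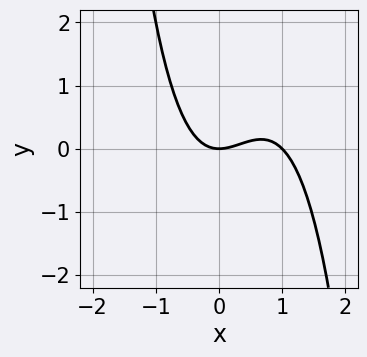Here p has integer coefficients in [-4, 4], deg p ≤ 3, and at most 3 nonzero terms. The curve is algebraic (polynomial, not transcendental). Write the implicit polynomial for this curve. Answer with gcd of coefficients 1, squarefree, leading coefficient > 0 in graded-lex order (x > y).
1. deg p = 3. No degree-2 curve has this shape.
2. From the visible intercepts: among the integer gridlines, it crosses the x-axis at x ∈ {0, 1}; it meets the y-axis at y = 0 (among the integer gridlines).
3. These observations pin down the coefficients.

x^3 - x^2 + y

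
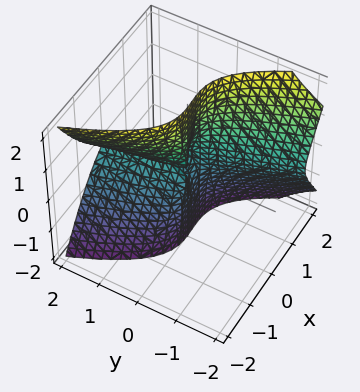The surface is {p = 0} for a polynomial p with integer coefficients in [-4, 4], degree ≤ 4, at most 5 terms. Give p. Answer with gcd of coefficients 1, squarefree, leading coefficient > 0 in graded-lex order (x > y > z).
3*x^3 + x^2*y + 2*y*z^2 - 2*x^2

First, degree: a generic line meets the surface in up to 3 points, so deg p = 3.
Next, checking where it meets the axes: every point of the y-axis in the box is on the surface; every point of the z-axis in the box is on the surface.
Finally, fitting integer coefficients to these (and the overall shape) gives p.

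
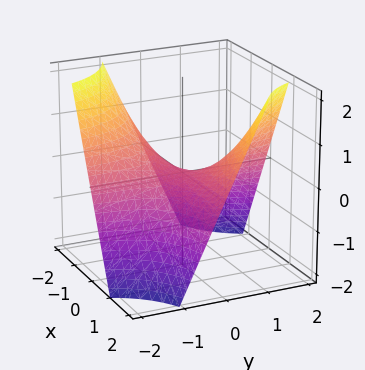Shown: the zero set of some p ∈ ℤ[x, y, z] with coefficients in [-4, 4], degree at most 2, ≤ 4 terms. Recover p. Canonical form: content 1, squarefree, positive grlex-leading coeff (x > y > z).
x*y - z

1. Degree: a hyperbolic paraboloid; a quadric, so deg p = 2.
2. From the visible intercepts: the visible x-axis segment lies entirely on the surface; it crosses the z-axis at the gridline z = 0.
3. These observations pin down the coefficients.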